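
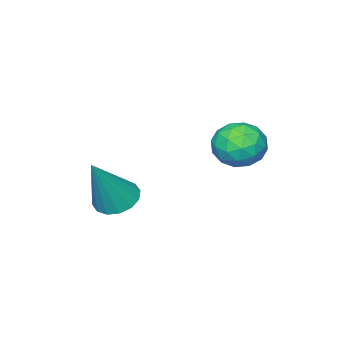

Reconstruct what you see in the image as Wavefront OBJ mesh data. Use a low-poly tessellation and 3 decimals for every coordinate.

v -3.648 2.559 0.054
v -3.063 2.109 -0.192
v -4.477 1.691 -0.328
v -3.892 1.241 -0.574
v -3.999 1.357 0.187
v -3.487 1.893 0.424
v -4.053 1.907 -0.944
v -3.541 2.443 -0.707
v -3.313 1.706 -0.809
v -3.28 1.366 -0.11
v -4.26 2.434 -0.41
v -4.227 2.094 0.289
v -3.283 2.41 -0.035
v -4.257 1.39 -0.485
v -4.32 1.458 -0.037
v -3.976 1.194 -0.182
v -3.532 2.283 0.327
v -3.188 2.019 0.182
v -3.739 1.577 0.405
v -4.352 1.781 -0.702
v -4.008 1.517 -0.847
v -3.564 2.606 -0.338
v -3.22 2.342 -0.483
v -3.801 2.223 -0.925
v -3.086 1.908 -0.543
v -3.573 1.399 -0.767
v -3.668 1.79 -0.985
v -3.367 2.105 -0.846
v -3.067 1.709 -0.132
v -3.554 1.199 -0.356
v -3.617 1.267 0.091
v -3.316 1.582 0.23
v -3.214 1.472 -0.494
v -3.986 2.601 -0.164
v -4.473 2.091 -0.388
v -4.224 2.218 -0.75
v -3.923 2.533 -0.611
v -3.967 2.401 0.247
v -4.454 1.892 0.023
v -4.173 1.695 0.326
v -3.872 2.01 0.465
v -4.326 2.328 -0.026
v -1.121 0.103 -1.838
v -0.586 0.323 -2.156
v -0.219 0.157 -0.282
v -0.757 0.605 -2.066
v -1.026 0.752 -1.915
v -1.321 0.725 -1.744
v -1.561 0.532 -1.598
v -1.684 0.224 -1.516
v -1.656 -0.116 -1.521
v -1.485 -0.398 -1.611
v -1.216 -0.545 -1.761
v -0.921 -0.518 -1.933
v -0.681 -0.325 -2.079
v -0.558 -0.017 -2.161
f 1 38 17
f 38 12 41
f 17 41 6
f 38 41 17
f 1 17 13
f 17 6 18
f 13 18 2
f 17 18 13
f 1 13 22
f 13 2 23
f 22 23 8
f 13 23 22
f 1 22 34
f 22 8 37
f 34 37 11
f 22 37 34
f 1 34 38
f 34 11 42
f 38 42 12
f 34 42 38
f 2 18 29
f 18 6 32
f 29 32 10
f 18 32 29
f 6 41 19
f 41 12 40
f 19 40 5
f 41 40 19
f 12 42 39
f 42 11 35
f 39 35 3
f 42 35 39
f 11 37 36
f 37 8 24
f 36 24 7
f 37 24 36
f 8 23 28
f 23 2 25
f 28 25 9
f 23 25 28
f 4 30 16
f 30 10 31
f 16 31 5
f 30 31 16
f 4 16 14
f 16 5 15
f 14 15 3
f 16 15 14
f 4 14 21
f 14 3 20
f 21 20 7
f 14 20 21
f 4 21 26
f 21 7 27
f 26 27 9
f 21 27 26
f 4 26 30
f 26 9 33
f 30 33 10
f 26 33 30
f 5 31 19
f 31 10 32
f 19 32 6
f 31 32 19
f 3 15 39
f 15 5 40
f 39 40 12
f 15 40 39
f 7 20 36
f 20 3 35
f 36 35 11
f 20 35 36
f 9 27 28
f 27 7 24
f 28 24 8
f 27 24 28
f 10 33 29
f 33 9 25
f 29 25 2
f 33 25 29
f 44 43 46
f 44 46 45
f 46 43 47
f 46 47 45
f 47 43 48
f 47 48 45
f 48 43 49
f 48 49 45
f 49 43 50
f 49 50 45
f 50 43 51
f 50 51 45
f 51 43 52
f 51 52 45
f 52 43 53
f 52 53 45
f 53 43 54
f 53 54 45
f 54 43 55
f 54 55 45
f 55 43 56
f 55 56 45
f 56 43 44
f 56 44 45



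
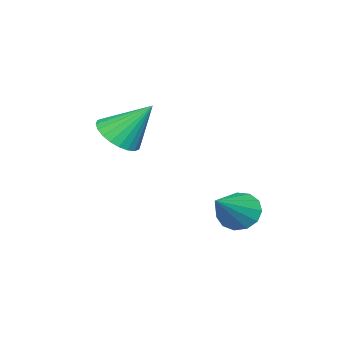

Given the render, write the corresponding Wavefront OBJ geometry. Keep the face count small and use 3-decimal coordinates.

v -2.859 -0.656 3.042
v -2.147 -0.23 2.858
v -3.141 0.376 4.338
v -2.371 -0.064 2.677
v -2.668 0.012 2.552
v -2.995 -0.014 2.502
v -3.301 -0.138 2.534
v -3.54 -0.34 2.643
v -3.675 -0.591 2.813
v -3.686 -0.851 3.018
v -3.571 -1.082 3.227
v -3.348 -1.248 3.408
v -3.05 -1.324 3.533
v -2.724 -1.298 3.583
v -2.418 -1.174 3.551
v -2.179 -0.972 3.442
v -2.043 -0.721 3.271
v -2.032 -0.461 3.066
v -3.778 2.97 0.195
v -3.435 3.416 -0.3
v -2.242 2.93 1.225
v -3.618 3.671 -0.017
v -3.852 3.703 0.333
v -4.062 3.503 0.64
v -4.183 3.133 0.805
v -4.175 2.711 0.777
v -4.041 2.372 0.564
v -3.823 2.222 0.233
v -3.592 2.31 -0.109
v -3.419 2.608 -0.355
v -3.361 3.02 -0.426
f 2 1 4
f 2 4 3
f 4 1 5
f 4 5 3
f 5 1 6
f 5 6 3
f 6 1 7
f 6 7 3
f 7 1 8
f 7 8 3
f 8 1 9
f 8 9 3
f 9 1 10
f 9 10 3
f 10 1 11
f 10 11 3
f 11 1 12
f 11 12 3
f 12 1 13
f 12 13 3
f 13 1 14
f 13 14 3
f 14 1 15
f 14 15 3
f 15 1 16
f 15 16 3
f 16 1 17
f 16 17 3
f 17 1 18
f 17 18 3
f 18 1 2
f 18 2 3
f 20 19 22
f 20 22 21
f 22 19 23
f 22 23 21
f 23 19 24
f 23 24 21
f 24 19 25
f 24 25 21
f 25 19 26
f 25 26 21
f 26 19 27
f 26 27 21
f 27 19 28
f 27 28 21
f 28 19 29
f 28 29 21
f 29 19 30
f 29 30 21
f 30 19 31
f 30 31 21
f 31 19 20
f 31 20 21



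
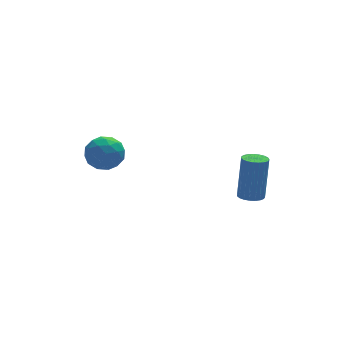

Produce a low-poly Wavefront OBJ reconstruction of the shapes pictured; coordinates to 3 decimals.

v -4.028 3.745 -2.791
v -3.568 4.097 -2.056
v -4.272 2.463 -2.024
v -3.812 2.815 -1.289
v -4.643 3.168 -1.534
v -4.493 3.96 -2.008
v -3.347 2.6 -2.072
v -3.197 3.392 -2.546
v -3.147 3.39 -1.612
v -3.948 3.741 -1.279
v -3.892 2.819 -2.801
v -4.693 3.17 -2.468
v -3.777 4.034 -2.491
v -4.063 2.526 -1.589
v -4.552 2.734 -1.733
v -4.281 2.941 -1.301
v -4.32 3.953 -2.463
v -4.05 4.16 -2.031
v -4.682 3.614 -1.723
v -3.79 2.4 -2.049
v -3.52 2.607 -1.617
v -3.559 3.619 -2.779
v -3.288 3.826 -2.347
v -3.158 2.946 -2.357
v -3.259 3.825 -1.798
v -3.402 3.071 -1.347
v -3.129 2.944 -1.807
v -3.041 3.41 -2.086
v -3.73 4.031 -1.602
v -3.873 3.278 -1.151
v -4.362 3.485 -1.295
v -4.273 3.951 -1.574
v -3.483 3.615 -1.341
v -3.967 3.282 -2.929
v -4.11 2.529 -2.478
v -3.567 2.609 -2.506
v -3.478 3.075 -2.785
v -4.438 3.489 -2.733
v -4.581 2.735 -2.282
v -4.799 3.15 -1.994
v -4.711 3.616 -2.273
v -4.357 2.945 -2.739
v 1.395 -0.29 -3.554
v 1.977 -0.258 -3.642
v 2.268 0.103 -1.573
v 1.685 0.07 -1.486
v 1.908 -0.025 -3.673
v 2.199 0.336 -1.604
v 1.75 0.163 -3.683
v 2.04 0.524 -1.615
v 1.53 0.272 -3.671
v 1.821 0.633 -1.603
v 1.287 0.283 -3.639
v 1.578 0.644 -1.571
v 1.063 0.196 -3.593
v 1.354 0.557 -1.524
v 0.896 0.024 -3.539
v 1.187 0.385 -1.47
v 0.815 -0.202 -3.488
v 1.106 0.159 -1.42
v 0.835 -0.443 -3.449
v 1.125 -0.082 -1.38
v 0.951 -0.658 -3.428
v 1.242 -0.297 -1.359
v 1.144 -0.809 -3.429
v 1.435 -0.449 -1.36
v 1.38 -0.871 -3.451
v 1.671 -0.51 -1.382
v 1.619 -0.832 -3.491
v 1.91 -0.472 -1.423
v 1.819 -0.7 -3.543
v 2.11 -0.339 -1.474
v 1.946 -0.497 -3.596
v 2.237 -0.136 -1.527
f 1 38 17
f 38 12 41
f 17 41 6
f 38 41 17
f 1 17 13
f 17 6 18
f 13 18 2
f 17 18 13
f 1 13 22
f 13 2 23
f 22 23 8
f 13 23 22
f 1 22 34
f 22 8 37
f 34 37 11
f 22 37 34
f 1 34 38
f 34 11 42
f 38 42 12
f 34 42 38
f 2 18 29
f 18 6 32
f 29 32 10
f 18 32 29
f 6 41 19
f 41 12 40
f 19 40 5
f 41 40 19
f 12 42 39
f 42 11 35
f 39 35 3
f 42 35 39
f 11 37 36
f 37 8 24
f 36 24 7
f 37 24 36
f 8 23 28
f 23 2 25
f 28 25 9
f 23 25 28
f 4 30 16
f 30 10 31
f 16 31 5
f 30 31 16
f 4 16 14
f 16 5 15
f 14 15 3
f 16 15 14
f 4 14 21
f 14 3 20
f 21 20 7
f 14 20 21
f 4 21 26
f 21 7 27
f 26 27 9
f 21 27 26
f 4 26 30
f 26 9 33
f 30 33 10
f 26 33 30
f 5 31 19
f 31 10 32
f 19 32 6
f 31 32 19
f 3 15 39
f 15 5 40
f 39 40 12
f 15 40 39
f 7 20 36
f 20 3 35
f 36 35 11
f 20 35 36
f 9 27 28
f 27 7 24
f 28 24 8
f 27 24 28
f 10 33 29
f 33 9 25
f 29 25 2
f 33 25 29
f 44 43 47
f 44 47 45
f 45 47 48
f 45 48 46
f 47 43 49
f 47 49 48
f 48 49 50
f 48 50 46
f 49 43 51
f 49 51 50
f 50 51 52
f 50 52 46
f 51 43 53
f 51 53 52
f 52 53 54
f 52 54 46
f 53 43 55
f 53 55 54
f 54 55 56
f 54 56 46
f 55 43 57
f 55 57 56
f 56 57 58
f 56 58 46
f 57 43 59
f 57 59 58
f 58 59 60
f 58 60 46
f 59 43 61
f 59 61 60
f 60 61 62
f 60 62 46
f 61 43 63
f 61 63 62
f 62 63 64
f 62 64 46
f 63 43 65
f 63 65 64
f 64 65 66
f 64 66 46
f 65 43 67
f 65 67 66
f 66 67 68
f 66 68 46
f 67 43 69
f 67 69 68
f 68 69 70
f 68 70 46
f 69 43 71
f 69 71 70
f 70 71 72
f 70 72 46
f 71 43 73
f 71 73 72
f 72 73 74
f 72 74 46
f 73 43 44
f 73 44 74
f 74 44 45
f 74 45 46



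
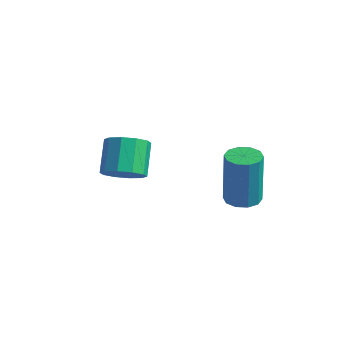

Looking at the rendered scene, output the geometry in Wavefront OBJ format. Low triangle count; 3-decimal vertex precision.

v 3.657 -0.691 -4.933
v 4.119 -0.233 -4.939
v 4.224 -0.312 -2.813
v 3.763 -0.769 -2.807
v 3.763 -0.049 -4.914
v 3.868 -0.128 -2.788
v 3.366 -0.111 -4.897
v 3.471 -0.19 -2.771
v 3.081 -0.394 -4.893
v 3.186 -0.472 -2.768
v 3.016 -0.79 -4.905
v 3.121 -0.869 -2.779
v 3.196 -1.148 -4.927
v 3.301 -1.227 -2.801
v 3.552 -1.332 -4.952
v 3.657 -1.411 -2.826
v 3.949 -1.27 -4.969
v 4.054 -1.349 -2.843
v 4.234 -0.988 -4.972
v 4.339 -1.066 -2.847
v 4.299 -0.591 -4.961
v 4.404 -0.67 -2.835
v 0.179 -2.912 -4.524
v 0.81 -3.051 -4.053
v 0.172 -2.327 -2.984
v -0.459 -2.188 -3.456
v 0.89 -2.627 -4.293
v 0.252 -1.902 -3.225
v 0.698 -2.311 -4.622
v 0.06 -1.587 -3.553
v 0.308 -2.225 -4.913
v -0.33 -1.501 -3.845
v -0.132 -2.402 -5.056
v -0.77 -1.677 -3.987
v -0.452 -2.773 -4.996
v -1.09 -2.049 -3.927
v -0.532 -3.198 -4.755
v -1.17 -2.473 -3.687
v -0.34 -3.513 -4.427
v -0.978 -2.789 -3.358
v 0.05 -3.599 -4.135
v -0.588 -2.875 -3.067
v 0.49 -3.423 -3.993
v -0.148 -2.698 -2.924
f 2 1 5
f 2 5 3
f 3 5 6
f 3 6 4
f 5 1 7
f 5 7 6
f 6 7 8
f 6 8 4
f 7 1 9
f 7 9 8
f 8 9 10
f 8 10 4
f 9 1 11
f 9 11 10
f 10 11 12
f 10 12 4
f 11 1 13
f 11 13 12
f 12 13 14
f 12 14 4
f 13 1 15
f 13 15 14
f 14 15 16
f 14 16 4
f 15 1 17
f 15 17 16
f 16 17 18
f 16 18 4
f 17 1 19
f 17 19 18
f 18 19 20
f 18 20 4
f 19 1 21
f 19 21 20
f 20 21 22
f 20 22 4
f 21 1 2
f 21 2 22
f 22 2 3
f 22 3 4
f 24 23 27
f 24 27 25
f 25 27 28
f 25 28 26
f 27 23 29
f 27 29 28
f 28 29 30
f 28 30 26
f 29 23 31
f 29 31 30
f 30 31 32
f 30 32 26
f 31 23 33
f 31 33 32
f 32 33 34
f 32 34 26
f 33 23 35
f 33 35 34
f 34 35 36
f 34 36 26
f 35 23 37
f 35 37 36
f 36 37 38
f 36 38 26
f 37 23 39
f 37 39 38
f 38 39 40
f 38 40 26
f 39 23 41
f 39 41 40
f 40 41 42
f 40 42 26
f 41 23 43
f 41 43 42
f 42 43 44
f 42 44 26
f 43 23 24
f 43 24 44
f 44 24 25
f 44 25 26



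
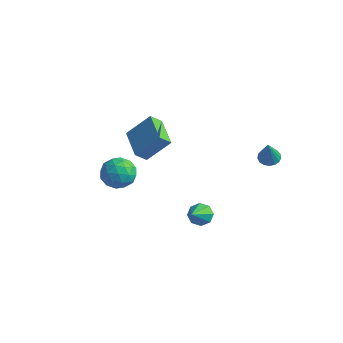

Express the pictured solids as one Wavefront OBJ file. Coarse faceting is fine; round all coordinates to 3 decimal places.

v -3.254 -3.336 2.922
v -2.651 -2.506 2.61
v -1.849 -4.354 2.93
v -1.246 -3.524 2.618
v -1.671 -3.538 3.603
v -2.539 -2.909 3.598
v -1.961 -3.951 1.942
v -2.829 -3.322 1.937
v -1.851 -2.886 2.005
v -1.672 -2.631 3.031
v -2.828 -4.229 2.509
v -2.649 -3.974 3.535
v -3.076 -2.831 2.765
v -1.424 -4.029 2.775
v -1.674 -4.037 3.354
v -1.319 -3.549 3.17
v -3.01 -3.068 3.346
v -2.656 -2.58 3.162
v -2.08 -3.187 3.746
v -1.844 -4.28 2.378
v -1.49 -3.792 2.194
v -3.181 -3.311 2.37
v -2.826 -2.823 2.186
v -2.42 -3.673 1.794
v -2.251 -2.567 2.226
v -1.425 -3.166 2.231
v -1.846 -3.417 1.834
v -2.356 -3.047 1.831
v -2.146 -2.417 2.829
v -1.32 -3.016 2.834
v -1.57 -3.024 3.413
v -2.08 -2.654 3.41
v -1.676 -2.641 2.473
v -3.18 -3.844 2.706
v -2.354 -4.443 2.711
v -2.42 -4.206 2.13
v -2.93 -3.836 2.127
v -3.075 -3.694 3.309
v -2.249 -4.293 3.314
v -2.144 -3.813 3.709
v -2.654 -3.443 3.706
v -2.824 -4.219 3.067
v 1.704 -1.236 0.037
v 2.383 -1.209 -0.255
v 2.296 -2.684 1.283
v 2.322 -0.857 0.184
v 1.899 -0.726 0.537
v 1.361 -0.894 0.597
v 1.025 -1.262 0.33
v 1.085 -1.615 -0.11
v 1.509 -1.745 -0.463
v 2.046 -1.577 -0.523
v 2.1 4.194 1.807
v 2.481 3.729 1.534
v 2.48 3.546 3.433
v 2.679 3.97 1.583
v 2.745 4.262 1.684
v 2.663 4.538 1.813
v 2.452 4.736 1.941
v 2.16 4.809 2.038
v 1.855 4.741 2.083
v 1.606 4.548 2.064
v 1.47 4.273 1.987
v 1.478 3.981 1.868
v 1.629 3.737 1.736
v 1.888 3.597 1.62
v 2.195 3.595 1.547
v -4.992 1.162 1.598
v -5.282 0.513 2.259
v -4.037 2.146 2.984
v -4.326 1.497 3.645
v -3.314 0.043 1.235
v -3.603 -0.606 1.896
v -2.358 1.027 2.621
v -2.648 0.378 3.282
f 1 38 17
f 38 12 41
f 17 41 6
f 38 41 17
f 1 17 13
f 17 6 18
f 13 18 2
f 17 18 13
f 1 13 22
f 13 2 23
f 22 23 8
f 13 23 22
f 1 22 34
f 22 8 37
f 34 37 11
f 22 37 34
f 1 34 38
f 34 11 42
f 38 42 12
f 34 42 38
f 2 18 29
f 18 6 32
f 29 32 10
f 18 32 29
f 6 41 19
f 41 12 40
f 19 40 5
f 41 40 19
f 12 42 39
f 42 11 35
f 39 35 3
f 42 35 39
f 11 37 36
f 37 8 24
f 36 24 7
f 37 24 36
f 8 23 28
f 23 2 25
f 28 25 9
f 23 25 28
f 4 30 16
f 30 10 31
f 16 31 5
f 30 31 16
f 4 16 14
f 16 5 15
f 14 15 3
f 16 15 14
f 4 14 21
f 14 3 20
f 21 20 7
f 14 20 21
f 4 21 26
f 21 7 27
f 26 27 9
f 21 27 26
f 4 26 30
f 26 9 33
f 30 33 10
f 26 33 30
f 5 31 19
f 31 10 32
f 19 32 6
f 31 32 19
f 3 15 39
f 15 5 40
f 39 40 12
f 15 40 39
f 7 20 36
f 20 3 35
f 36 35 11
f 20 35 36
f 9 27 28
f 27 7 24
f 28 24 8
f 27 24 28
f 10 33 29
f 33 9 25
f 29 25 2
f 33 25 29
f 44 43 46
f 44 46 45
f 46 43 47
f 46 47 45
f 47 43 48
f 47 48 45
f 48 43 49
f 48 49 45
f 49 43 50
f 49 50 45
f 50 43 51
f 50 51 45
f 51 43 52
f 51 52 45
f 52 43 44
f 52 44 45
f 54 53 56
f 54 56 55
f 56 53 57
f 56 57 55
f 57 53 58
f 57 58 55
f 58 53 59
f 58 59 55
f 59 53 60
f 59 60 55
f 60 53 61
f 60 61 55
f 61 53 62
f 61 62 55
f 62 53 63
f 62 63 55
f 63 53 64
f 63 64 55
f 64 53 65
f 64 65 55
f 65 53 66
f 65 66 55
f 66 53 67
f 66 67 55
f 67 53 54
f 67 54 55
f 69 71 68
f 72 69 68
f 68 71 70
f 70 72 68
f 69 75 71
f 73 69 72
f 73 75 69
f 71 75 70
f 74 72 70
f 70 75 74
f 74 73 72
f 75 73 74



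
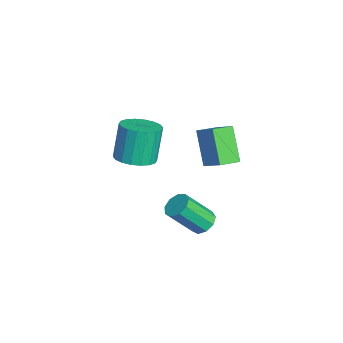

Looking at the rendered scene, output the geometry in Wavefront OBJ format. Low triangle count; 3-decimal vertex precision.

v 1.536 2.453 1.985
v 2.449 3.04 2.718
v 1.104 3.367 1.791
v 2.017 3.955 2.524
v 2.623 2.645 0.476
v 3.536 3.233 1.209
v 2.191 3.56 0.282
v 3.104 4.147 1.015
v 3.888 2.508 -2.247
v 4.556 2.554 -2.277
v 4.699 1.377 -0.883
v 4.032 1.332 -0.853
v 4.39 2.872 -1.992
v 4.533 1.695 -0.598
v 3.989 3.019 -1.826
v 4.132 1.843 -0.432
v 3.541 2.928 -1.858
v 3.684 1.752 -0.463
v 3.256 2.64 -2.071
v 3.399 1.464 -0.676
v 3.266 2.29 -2.367
v 3.409 1.114 -0.972
v 3.568 2.043 -2.607
v 3.711 0.866 -1.212
v 4.019 2.012 -2.679
v 4.163 0.836 -1.284
v 4.41 2.214 -2.549
v 4.553 1.038 -1.154
v 4.151 -0.402 2.431
v 4.994 -0.638 2.713
v 4.513 -0.334 4.41
v 3.669 -0.098 4.129
v 5.028 -0.235 2.651
v 4.547 0.069 4.348
v 4.889 0.135 2.545
v 4.408 0.439 4.242
v 4.603 0.399 2.417
v 4.122 0.703 4.114
v 4.228 0.504 2.291
v 3.746 0.808 3.988
v 3.837 0.43 2.194
v 3.356 0.733 3.891
v 3.509 0.191 2.143
v 3.027 0.494 3.84
v 3.307 -0.166 2.15
v 2.826 0.138 3.847
v 3.273 -0.569 2.212
v 2.792 -0.265 3.909
v 3.412 -0.939 2.318
v 2.931 -0.635 4.015
v 3.698 -1.203 2.446
v 3.217 -0.899 4.143
v 4.074 -1.308 2.572
v 3.592 -1.004 4.269
v 4.464 -1.233 2.669
v 3.983 -0.93 4.366
v 4.793 -0.994 2.72
v 4.311 -0.691 4.417
f 2 4 1
f 5 2 1
f 1 4 3
f 3 5 1
f 2 8 4
f 6 2 5
f 6 8 2
f 4 8 3
f 7 5 3
f 3 8 7
f 7 6 5
f 8 6 7
f 10 9 13
f 10 13 11
f 11 13 14
f 11 14 12
f 13 9 15
f 13 15 14
f 14 15 16
f 14 16 12
f 15 9 17
f 15 17 16
f 16 17 18
f 16 18 12
f 17 9 19
f 17 19 18
f 18 19 20
f 18 20 12
f 19 9 21
f 19 21 20
f 20 21 22
f 20 22 12
f 21 9 23
f 21 23 22
f 22 23 24
f 22 24 12
f 23 9 25
f 23 25 24
f 24 25 26
f 24 26 12
f 25 9 27
f 25 27 26
f 26 27 28
f 26 28 12
f 27 9 10
f 27 10 28
f 28 10 11
f 28 11 12
f 30 29 33
f 30 33 31
f 31 33 34
f 31 34 32
f 33 29 35
f 33 35 34
f 34 35 36
f 34 36 32
f 35 29 37
f 35 37 36
f 36 37 38
f 36 38 32
f 37 29 39
f 37 39 38
f 38 39 40
f 38 40 32
f 39 29 41
f 39 41 40
f 40 41 42
f 40 42 32
f 41 29 43
f 41 43 42
f 42 43 44
f 42 44 32
f 43 29 45
f 43 45 44
f 44 45 46
f 44 46 32
f 45 29 47
f 45 47 46
f 46 47 48
f 46 48 32
f 47 29 49
f 47 49 48
f 48 49 50
f 48 50 32
f 49 29 51
f 49 51 50
f 50 51 52
f 50 52 32
f 51 29 53
f 51 53 52
f 52 53 54
f 52 54 32
f 53 29 55
f 53 55 54
f 54 55 56
f 54 56 32
f 55 29 57
f 55 57 56
f 56 57 58
f 56 58 32
f 57 29 30
f 57 30 58
f 58 30 31
f 58 31 32



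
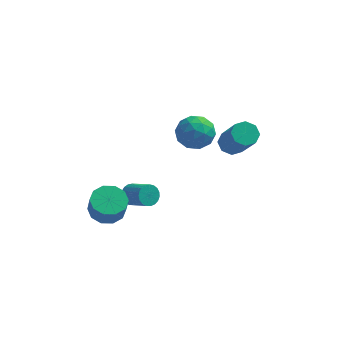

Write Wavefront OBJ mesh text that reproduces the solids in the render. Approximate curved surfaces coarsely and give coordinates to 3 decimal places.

v -2.053 -1.017 -1.744
v -1.699 -0.925 -2.141
v -0.833 -1.552 -1.513
v -1.187 -1.643 -1.116
v -1.667 -0.747 -2.008
v -0.8 -1.374 -1.38
v -1.702 -0.616 -1.829
v -0.835 -1.242 -1.202
v -1.797 -0.554 -1.636
v -0.93 -1.18 -1.008
v -1.937 -0.572 -1.461
v -1.07 -1.198 -0.833
v -2.097 -0.667 -1.335
v -1.23 -1.293 -0.707
v -2.249 -0.822 -1.28
v -1.382 -1.449 -0.652
v -2.368 -1.011 -1.305
v -1.501 -1.638 -0.677
v -2.432 -1.201 -1.406
v -1.565 -1.828 -0.778
v -2.43 -1.36 -1.565
v -1.564 -1.986 -0.937
v -2.364 -1.458 -1.755
v -1.497 -2.085 -1.128
v -2.244 -1.481 -1.944
v -1.377 -2.107 -1.316
v -2.091 -1.423 -2.098
v -1.224 -2.049 -1.47
v -1.931 -1.295 -2.19
v -1.064 -1.921 -1.562
v -1.793 -1.119 -2.206
v -0.926 -1.745 -1.578
v 1.532 3.398 -1.459
v 2.017 3.171 -1.827
v 2.753 2.055 -0.169
v 2.268 2.282 0.199
v 2.137 3.594 -1.595
v 2.872 2.479 0.063
v 1.902 3.903 -1.284
v 2.638 2.787 0.375
v 1.45 3.916 -1.075
v 2.186 2.8 0.584
v 1.047 3.625 -1.091
v 1.783 2.509 0.567
v 0.928 3.201 -1.323
v 1.663 2.086 0.335
v 1.162 2.893 -1.635
v 1.898 1.777 0.024
v 1.614 2.88 -1.844
v 2.35 1.764 -0.185
v -0.753 3.023 -0.421
v -0.036 3.227 -0.985
v 0.116 2.033 0.325
v 0.833 2.237 -0.239
v 0.526 2.872 0.375
v -0.011 3.484 -0.086
v 0.091 1.776 -0.574
v -0.446 2.388 -1.035
v 0.486 2.456 -1.08
v 0.755 3.134 -0.494
v -0.675 2.126 -0.166
v -0.406 2.804 0.42
v -0.471 3.212 -0.768
v 0.551 2.048 0.108
v 0.37 2.421 0.47
v 0.792 2.541 0.138
v -0.456 3.363 -0.24
v -0.034 3.483 -0.572
v 0.296 3.274 0.228
v 0.114 1.777 -0.088
v 0.536 1.897 -0.42
v -0.712 2.719 -0.798
v -0.29 2.839 -1.13
v -0.216 1.986 -0.888
v 0.258 2.879 -1.156
v 0.768 2.297 -0.718
v 0.332 2.026 -0.915
v 0.016 2.386 -1.185
v 0.416 3.277 -0.811
v 0.927 2.695 -0.373
v 0.746 3.068 -0.012
v 0.431 3.428 -0.283
v 0.723 2.824 -0.867
v -0.847 2.565 -0.287
v -0.336 1.983 0.151
v -0.351 1.832 -0.377
v -0.666 2.192 -0.648
v -0.688 2.963 0.058
v -0.178 2.381 0.496
v 0.064 2.874 0.525
v -0.252 3.234 0.255
v -0.643 2.436 0.207
v -2.907 -2.053 -1.946
v -2.368 -1.46 -1.825
v -2.175 -1.835 -0.853
v -2.713 -2.427 -0.974
v -2.816 -1.296 -1.673
v -2.622 -1.67 -0.7
v -3.298 -1.421 -1.625
v -3.105 -1.795 -0.652
v -3.631 -1.787 -1.7
v -3.438 -2.161 -0.727
v -3.687 -2.255 -1.869
v -3.494 -2.629 -0.896
v -3.445 -2.645 -2.067
v -3.252 -3.02 -1.095
v -2.998 -2.81 -2.22
v -2.804 -3.184 -1.247
v -2.515 -2.685 -2.268
v -2.322 -3.059 -1.295
v -2.182 -2.319 -2.193
v -1.989 -2.693 -1.22
v -2.126 -1.851 -2.024
v -1.933 -2.225 -1.051
f 2 1 5
f 2 5 3
f 3 5 6
f 3 6 4
f 5 1 7
f 5 7 6
f 6 7 8
f 6 8 4
f 7 1 9
f 7 9 8
f 8 9 10
f 8 10 4
f 9 1 11
f 9 11 10
f 10 11 12
f 10 12 4
f 11 1 13
f 11 13 12
f 12 13 14
f 12 14 4
f 13 1 15
f 13 15 14
f 14 15 16
f 14 16 4
f 15 1 17
f 15 17 16
f 16 17 18
f 16 18 4
f 17 1 19
f 17 19 18
f 18 19 20
f 18 20 4
f 19 1 21
f 19 21 20
f 20 21 22
f 20 22 4
f 21 1 23
f 21 23 22
f 22 23 24
f 22 24 4
f 23 1 25
f 23 25 24
f 24 25 26
f 24 26 4
f 25 1 27
f 25 27 26
f 26 27 28
f 26 28 4
f 27 1 29
f 27 29 28
f 28 29 30
f 28 30 4
f 29 1 31
f 29 31 30
f 30 31 32
f 30 32 4
f 31 1 2
f 31 2 32
f 32 2 3
f 32 3 4
f 34 33 37
f 34 37 35
f 35 37 38
f 35 38 36
f 37 33 39
f 37 39 38
f 38 39 40
f 38 40 36
f 39 33 41
f 39 41 40
f 40 41 42
f 40 42 36
f 41 33 43
f 41 43 42
f 42 43 44
f 42 44 36
f 43 33 45
f 43 45 44
f 44 45 46
f 44 46 36
f 45 33 47
f 45 47 46
f 46 47 48
f 46 48 36
f 47 33 49
f 47 49 48
f 48 49 50
f 48 50 36
f 49 33 34
f 49 34 50
f 50 34 35
f 50 35 36
f 51 88 67
f 88 62 91
f 67 91 56
f 88 91 67
f 51 67 63
f 67 56 68
f 63 68 52
f 67 68 63
f 51 63 72
f 63 52 73
f 72 73 58
f 63 73 72
f 51 72 84
f 72 58 87
f 84 87 61
f 72 87 84
f 51 84 88
f 84 61 92
f 88 92 62
f 84 92 88
f 52 68 79
f 68 56 82
f 79 82 60
f 68 82 79
f 56 91 69
f 91 62 90
f 69 90 55
f 91 90 69
f 62 92 89
f 92 61 85
f 89 85 53
f 92 85 89
f 61 87 86
f 87 58 74
f 86 74 57
f 87 74 86
f 58 73 78
f 73 52 75
f 78 75 59
f 73 75 78
f 54 80 66
f 80 60 81
f 66 81 55
f 80 81 66
f 54 66 64
f 66 55 65
f 64 65 53
f 66 65 64
f 54 64 71
f 64 53 70
f 71 70 57
f 64 70 71
f 54 71 76
f 71 57 77
f 76 77 59
f 71 77 76
f 54 76 80
f 76 59 83
f 80 83 60
f 76 83 80
f 55 81 69
f 81 60 82
f 69 82 56
f 81 82 69
f 53 65 89
f 65 55 90
f 89 90 62
f 65 90 89
f 57 70 86
f 70 53 85
f 86 85 61
f 70 85 86
f 59 77 78
f 77 57 74
f 78 74 58
f 77 74 78
f 60 83 79
f 83 59 75
f 79 75 52
f 83 75 79
f 94 93 97
f 94 97 95
f 95 97 98
f 95 98 96
f 97 93 99
f 97 99 98
f 98 99 100
f 98 100 96
f 99 93 101
f 99 101 100
f 100 101 102
f 100 102 96
f 101 93 103
f 101 103 102
f 102 103 104
f 102 104 96
f 103 93 105
f 103 105 104
f 104 105 106
f 104 106 96
f 105 93 107
f 105 107 106
f 106 107 108
f 106 108 96
f 107 93 109
f 107 109 108
f 108 109 110
f 108 110 96
f 109 93 111
f 109 111 110
f 110 111 112
f 110 112 96
f 111 93 113
f 111 113 112
f 112 113 114
f 112 114 96
f 113 93 94
f 113 94 114
f 114 94 95
f 114 95 96



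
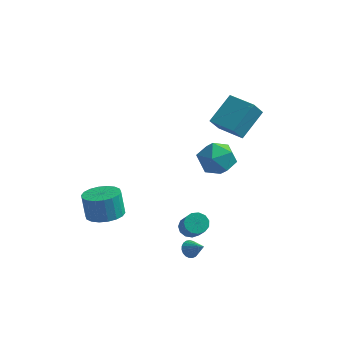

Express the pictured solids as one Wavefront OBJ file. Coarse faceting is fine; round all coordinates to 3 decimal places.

v -2.48 -2.58 -2.17
v -1.594 -3.114 -1.894
v -1.915 -2.894 -0.435
v -2.8 -2.36 -0.71
v -1.441 -2.665 -1.928
v -1.761 -2.445 -0.469
v -1.493 -2.199 -2.01
v -1.813 -1.979 -0.551
v -1.74 -1.808 -2.123
v -2.061 -1.588 -0.664
v -2.134 -1.57 -2.246
v -2.455 -1.35 -0.787
v -2.597 -1.532 -2.353
v -2.917 -1.312 -0.894
v -3.036 -1.702 -2.424
v -3.357 -1.482 -0.965
v -3.365 -2.046 -2.445
v -3.686 -1.826 -0.986
v -3.519 -2.495 -2.411
v -3.839 -2.275 -0.952
v -3.467 -2.961 -2.329
v -3.787 -2.741 -0.87
v -3.219 -3.352 -2.216
v -3.54 -3.132 -0.757
v -2.825 -3.59 -2.093
v -3.146 -3.37 -0.634
v -2.363 -3.628 -1.986
v -2.683 -3.408 -0.527
v -1.923 -3.458 -1.915
v -2.244 -3.238 -0.456
v 1.81 2.923 2.218
v 1.523 2.281 3.165
v 2.378 4.47 3.438
v 2.091 3.828 4.385
v 3.409 2.292 2.275
v 3.122 1.65 3.222
v 3.977 3.839 3.495
v 3.69 3.197 4.442
v 1.585 -0.524 -3.522
v 2.114 -0.682 -3.935
v 2.825 -1.654 -2.652
v 2.295 -1.496 -2.238
v 2.216 -0.358 -3.745
v 2.927 -1.33 -2.462
v 2.117 -0.086 -3.485
v 2.828 -1.059 -2.202
v 1.849 0.046 -3.236
v 2.56 -0.927 -1.953
v 1.497 -0.002 -3.078
v 2.208 -0.975 -1.795
v 1.173 -0.216 -3.061
v 1.884 -1.189 -1.778
v 0.98 -0.528 -3.19
v 1.691 -1.501 -1.907
v 0.978 -0.838 -3.424
v 1.689 -1.811 -2.141
v 1.169 -1.048 -3.689
v 1.88 -2.021 -2.406
v 1.492 -1.092 -3.901
v 2.203 -2.065 -2.618
v 1.844 -0.955 -3.993
v 2.555 -1.928 -2.71
v 2.779 -1.442 4.034
v 3.867 -1.177 4.277
v 3.333 -3.063 3.323
v 4.421 -2.798 3.566
v 3.681 -3.017 4.414
v 3.339 -2.015 4.853
v 3.861 -2.225 2.747
v 3.519 -1.223 3.186
v 4.536 -1.661 3.482
v 4.425 -2.15 4.512
v 2.775 -2.09 3.088
v 2.664 -2.579 4.118
v 2.31 -2.449 -3.643
v 2.66 -2.093 -3.919
v 3.19 -2.751 -2.917
v 2.569 -1.953 -3.75
v 2.433 -1.898 -3.564
v 2.276 -1.939 -3.391
v 2.125 -2.068 -3.262
v 2.006 -2.263 -3.198
v 1.94 -2.49 -3.212
v 1.937 -2.71 -3.3
v 1.999 -2.885 -3.448
v 2.115 -2.985 -3.629
v 2.265 -2.991 -3.813
v 2.422 -2.905 -3.967
v 2.56 -2.739 -4.066
v 2.655 -2.523 -4.091
v 2.69 -2.295 -4.039
f 2 1 5
f 2 5 3
f 3 5 6
f 3 6 4
f 5 1 7
f 5 7 6
f 6 7 8
f 6 8 4
f 7 1 9
f 7 9 8
f 8 9 10
f 8 10 4
f 9 1 11
f 9 11 10
f 10 11 12
f 10 12 4
f 11 1 13
f 11 13 12
f 12 13 14
f 12 14 4
f 13 1 15
f 13 15 14
f 14 15 16
f 14 16 4
f 15 1 17
f 15 17 16
f 16 17 18
f 16 18 4
f 17 1 19
f 17 19 18
f 18 19 20
f 18 20 4
f 19 1 21
f 19 21 20
f 20 21 22
f 20 22 4
f 21 1 23
f 21 23 22
f 22 23 24
f 22 24 4
f 23 1 25
f 23 25 24
f 24 25 26
f 24 26 4
f 25 1 27
f 25 27 26
f 26 27 28
f 26 28 4
f 27 1 29
f 27 29 28
f 28 29 30
f 28 30 4
f 29 1 2
f 29 2 30
f 30 2 3
f 30 3 4
f 32 34 31
f 35 32 31
f 31 34 33
f 33 35 31
f 32 38 34
f 36 32 35
f 36 38 32
f 34 38 33
f 37 35 33
f 33 38 37
f 37 36 35
f 38 36 37
f 40 39 43
f 40 43 41
f 41 43 44
f 41 44 42
f 43 39 45
f 43 45 44
f 44 45 46
f 44 46 42
f 45 39 47
f 45 47 46
f 46 47 48
f 46 48 42
f 47 39 49
f 47 49 48
f 48 49 50
f 48 50 42
f 49 39 51
f 49 51 50
f 50 51 52
f 50 52 42
f 51 39 53
f 51 53 52
f 52 53 54
f 52 54 42
f 53 39 55
f 53 55 54
f 54 55 56
f 54 56 42
f 55 39 57
f 55 57 56
f 56 57 58
f 56 58 42
f 57 39 59
f 57 59 58
f 58 59 60
f 58 60 42
f 59 39 61
f 59 61 60
f 60 61 62
f 60 62 42
f 61 39 40
f 61 40 62
f 62 40 41
f 62 41 42
f 63 74 68
f 63 68 64
f 63 64 70
f 63 70 73
f 63 73 74
f 64 68 72
f 68 74 67
f 74 73 65
f 73 70 69
f 70 64 71
f 66 72 67
f 66 67 65
f 66 65 69
f 66 69 71
f 66 71 72
f 67 72 68
f 65 67 74
f 69 65 73
f 71 69 70
f 72 71 64
f 76 75 78
f 76 78 77
f 78 75 79
f 78 79 77
f 79 75 80
f 79 80 77
f 80 75 81
f 80 81 77
f 81 75 82
f 81 82 77
f 82 75 83
f 82 83 77
f 83 75 84
f 83 84 77
f 84 75 85
f 84 85 77
f 85 75 86
f 85 86 77
f 86 75 87
f 86 87 77
f 87 75 88
f 87 88 77
f 88 75 89
f 88 89 77
f 89 75 90
f 89 90 77
f 90 75 91
f 90 91 77
f 91 75 76
f 91 76 77



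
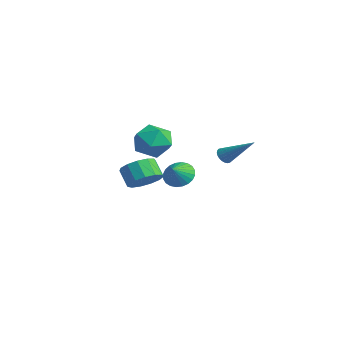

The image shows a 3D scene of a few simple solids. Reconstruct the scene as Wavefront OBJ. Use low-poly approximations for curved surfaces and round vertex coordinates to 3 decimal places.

v -1.054 -1.421 -2.252
v -0.546 -2.247 -1.903
v -1.337 -2.344 -0.98
v -1.846 -1.519 -1.328
v -0.304 -1.786 -1.647
v -1.095 -1.883 -0.724
v -0.3 -1.209 -1.583
v -1.091 -1.306 -0.66
v -0.536 -0.7 -1.731
v -1.327 -0.797 -0.808
v -0.936 -0.419 -2.045
v -1.727 -0.517 -1.121
v -1.374 -0.457 -2.424
v -2.165 -0.555 -1.5
v -1.71 -0.801 -2.748
v -2.501 -0.899 -1.825
v -1.839 -1.342 -2.915
v -2.63 -1.439 -1.991
v -1.718 -1.908 -2.871
v -2.509 -2.005 -1.948
v -1.387 -2.32 -2.631
v -2.178 -2.417 -1.707
v -0.95 -2.446 -2.27
v -1.741 -2.543 -1.346
v -4.192 2.073 -3.362
v -3.497 2.714 -3.271
v -3.668 1.407 -2.678
v -3.726 2.816 -2.997
v -4.025 2.804 -2.779
v -4.35 2.681 -2.65
v -4.651 2.466 -2.629
v -4.882 2.191 -2.719
v -5.008 1.898 -2.908
v -5.01 1.631 -3.166
v -4.888 1.432 -3.453
v -4.659 1.331 -3.727
v -4.36 1.342 -3.945
v -4.035 1.465 -4.075
v -3.734 1.68 -4.096
v -3.503 1.956 -4.005
v -3.377 2.249 -3.817
v -3.375 2.515 -3.559
v 2.328 1.473 0.203
v 2.631 1.028 0.17
v 3.832 2.407 1.457
v 2.701 1.137 0.005
v 2.715 1.298 -0.131
v 2.669 1.486 -0.216
v 2.571 1.671 -0.237
v 2.437 1.827 -0.191
v 2.286 1.928 -0.085
v 2.141 1.961 0.064
v 2.024 1.919 0.235
v 1.954 1.809 0.401
v 1.941 1.649 0.536
v 1.986 1.461 0.621
v 2.084 1.276 0.642
v 2.219 1.12 0.596
v 2.37 1.018 0.49
v 2.515 0.986 0.341
v -2.824 -1.252 0.359
v -2.48 -0.69 -0.692
v -1.18 -0.55 1.272
v -0.836 0.012 0.221
v -1.826 0.42 0.847
v -2.842 -0.014 0.283
v -0.818 -1.226 0.297
v -1.834 -1.66 -0.267
v -1.24 -0.674 -0.731
v -1.863 0.344 -0.39
v -1.797 -1.584 0.97
v -2.42 -0.566 1.311
f 2 1 5
f 2 5 3
f 3 5 6
f 3 6 4
f 5 1 7
f 5 7 6
f 6 7 8
f 6 8 4
f 7 1 9
f 7 9 8
f 8 9 10
f 8 10 4
f 9 1 11
f 9 11 10
f 10 11 12
f 10 12 4
f 11 1 13
f 11 13 12
f 12 13 14
f 12 14 4
f 13 1 15
f 13 15 14
f 14 15 16
f 14 16 4
f 15 1 17
f 15 17 16
f 16 17 18
f 16 18 4
f 17 1 19
f 17 19 18
f 18 19 20
f 18 20 4
f 19 1 21
f 19 21 20
f 20 21 22
f 20 22 4
f 21 1 23
f 21 23 22
f 22 23 24
f 22 24 4
f 23 1 2
f 23 2 24
f 24 2 3
f 24 3 4
f 26 25 28
f 26 28 27
f 28 25 29
f 28 29 27
f 29 25 30
f 29 30 27
f 30 25 31
f 30 31 27
f 31 25 32
f 31 32 27
f 32 25 33
f 32 33 27
f 33 25 34
f 33 34 27
f 34 25 35
f 34 35 27
f 35 25 36
f 35 36 27
f 36 25 37
f 36 37 27
f 37 25 38
f 37 38 27
f 38 25 39
f 38 39 27
f 39 25 40
f 39 40 27
f 40 25 41
f 40 41 27
f 41 25 42
f 41 42 27
f 42 25 26
f 42 26 27
f 44 43 46
f 44 46 45
f 46 43 47
f 46 47 45
f 47 43 48
f 47 48 45
f 48 43 49
f 48 49 45
f 49 43 50
f 49 50 45
f 50 43 51
f 50 51 45
f 51 43 52
f 51 52 45
f 52 43 53
f 52 53 45
f 53 43 54
f 53 54 45
f 54 43 55
f 54 55 45
f 55 43 56
f 55 56 45
f 56 43 57
f 56 57 45
f 57 43 58
f 57 58 45
f 58 43 59
f 58 59 45
f 59 43 60
f 59 60 45
f 60 43 44
f 60 44 45
f 61 72 66
f 61 66 62
f 61 62 68
f 61 68 71
f 61 71 72
f 62 66 70
f 66 72 65
f 72 71 63
f 71 68 67
f 68 62 69
f 64 70 65
f 64 65 63
f 64 63 67
f 64 67 69
f 64 69 70
f 65 70 66
f 63 65 72
f 67 63 71
f 69 67 68
f 70 69 62



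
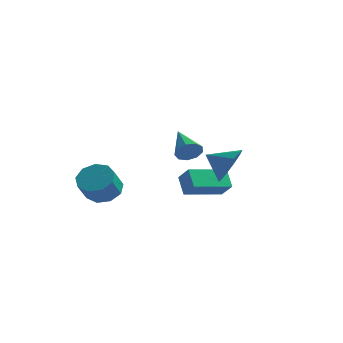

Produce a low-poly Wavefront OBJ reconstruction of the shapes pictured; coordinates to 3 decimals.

v 3.51 -2.141 1.937
v 3.843 -1.57 2.778
v 2.35 -2.299 2.503
v 3.572 -1.152 2.342
v 3.278 -1.113 1.751
v 3.073 -1.465 1.231
v 3.034 -2.076 0.981
v 3.177 -2.712 1.095
v 3.447 -3.129 1.531
v 3.741 -3.169 2.122
v 3.947 -2.816 2.642
v 3.986 -2.205 2.893
v -0.124 0.237 -0.124
v 0.562 -0.149 0.615
v 1.155 1.84 -0.473
v 1.841 1.455 0.267
v 0.419 -0.375 -0.947
v 1.105 -0.76 -0.207
v 1.698 1.229 -1.295
v 2.384 0.843 -0.556
v -2.93 -2.063 -0.529
v -2.088 -1.698 -0.214
v -2.089 -2.592 0.824
v -2.93 -2.957 0.509
v -2.595 -1.373 0.066
v -2.596 -2.268 1.103
v -3.258 -1.371 0.067
v -3.259 -2.266 1.105
v -3.768 -1.693 -0.211
v -3.769 -2.587 0.827
v -3.885 -2.187 -0.637
v -3.886 -3.082 0.4
v -3.556 -2.624 -1.013
v -3.556 -3.518 0.025
v -2.933 -2.797 -1.162
v -2.934 -3.692 -0.124
v -2.309 -2.627 -1.015
v -2.309 -3.522 0.023
v -1.975 -2.193 -0.64
v -1.976 -3.088 0.397
v -0.174 1.614 1.092
v 0.398 1.903 1.442
v -1.306 2.846 1.928
v 0.329 2.136 1.005
v 0.025 2.125 0.61
v -0.372 1.874 0.44
v -0.677 1.502 0.575
v -0.746 1.183 0.953
v -0.547 1.065 1.395
v -0.174 1.204 1.696
v 0.2 1.536 1.715
f 2 1 4
f 2 4 3
f 4 1 5
f 4 5 3
f 5 1 6
f 5 6 3
f 6 1 7
f 6 7 3
f 7 1 8
f 7 8 3
f 8 1 9
f 8 9 3
f 9 1 10
f 9 10 3
f 10 1 11
f 10 11 3
f 11 1 12
f 11 12 3
f 12 1 2
f 12 2 3
f 14 16 13
f 17 14 13
f 13 16 15
f 15 17 13
f 14 20 16
f 18 14 17
f 18 20 14
f 16 20 15
f 19 17 15
f 15 20 19
f 19 18 17
f 20 18 19
f 22 21 25
f 22 25 23
f 23 25 26
f 23 26 24
f 25 21 27
f 25 27 26
f 26 27 28
f 26 28 24
f 27 21 29
f 27 29 28
f 28 29 30
f 28 30 24
f 29 21 31
f 29 31 30
f 30 31 32
f 30 32 24
f 31 21 33
f 31 33 32
f 32 33 34
f 32 34 24
f 33 21 35
f 33 35 34
f 34 35 36
f 34 36 24
f 35 21 37
f 35 37 36
f 36 37 38
f 36 38 24
f 37 21 39
f 37 39 38
f 38 39 40
f 38 40 24
f 39 21 22
f 39 22 40
f 40 22 23
f 40 23 24
f 42 41 44
f 42 44 43
f 44 41 45
f 44 45 43
f 45 41 46
f 45 46 43
f 46 41 47
f 46 47 43
f 47 41 48
f 47 48 43
f 48 41 49
f 48 49 43
f 49 41 50
f 49 50 43
f 50 41 51
f 50 51 43
f 51 41 42
f 51 42 43



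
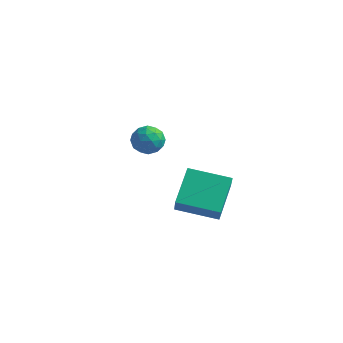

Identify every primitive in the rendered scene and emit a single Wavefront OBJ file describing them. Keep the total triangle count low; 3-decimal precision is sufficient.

v -3.302 1.643 -2.053
v -2.476 1.554 -1.751
v -3.784 0.846 -0.969
v -2.958 0.757 -0.667
v -3.36 1.543 -0.628
v -3.062 2.035 -1.298
v -3.198 0.365 -1.422
v -2.9 0.857 -2.092
v -2.412 0.764 -1.362
v -2.512 1.491 -0.871
v -3.748 0.909 -1.849
v -3.848 1.636 -1.358
v -2.847 1.668 -1.997
v -3.413 0.732 -0.723
v -3.649 1.194 -0.7
v -3.164 1.141 -0.523
v -3.191 1.951 -1.731
v -2.706 1.899 -1.554
v -3.225 1.892 -0.894
v -3.554 0.501 -1.166
v -3.069 0.449 -0.989
v -3.096 1.259 -2.197
v -2.611 1.206 -2.02
v -3.035 0.508 -1.826
v -2.324 1.151 -1.591
v -2.607 0.683 -0.954
v -2.748 0.453 -1.397
v -2.573 0.742 -1.791
v -2.383 1.579 -1.303
v -2.666 1.111 -0.666
v -2.902 1.573 -0.643
v -2.727 1.862 -1.036
v -2.345 1.115 -1.074
v -3.594 1.289 -2.054
v -3.877 0.821 -1.417
v -3.533 0.538 -1.684
v -3.358 0.827 -2.077
v -3.653 1.717 -1.766
v -3.936 1.249 -1.129
v -3.687 1.658 -0.929
v -3.512 1.947 -1.323
v -3.915 1.285 -1.646
v 1.367 -3.846 -1.401
v 1.781 -4.454 -0.378
v 1.016 -2.211 -0.287
v 1.43 -2.818 0.736
v 3.27 -3.182 -1.776
v 3.684 -3.789 -0.753
v 2.919 -1.546 -0.662
v 3.333 -2.154 0.361
f 1 38 17
f 38 12 41
f 17 41 6
f 38 41 17
f 1 17 13
f 17 6 18
f 13 18 2
f 17 18 13
f 1 13 22
f 13 2 23
f 22 23 8
f 13 23 22
f 1 22 34
f 22 8 37
f 34 37 11
f 22 37 34
f 1 34 38
f 34 11 42
f 38 42 12
f 34 42 38
f 2 18 29
f 18 6 32
f 29 32 10
f 18 32 29
f 6 41 19
f 41 12 40
f 19 40 5
f 41 40 19
f 12 42 39
f 42 11 35
f 39 35 3
f 42 35 39
f 11 37 36
f 37 8 24
f 36 24 7
f 37 24 36
f 8 23 28
f 23 2 25
f 28 25 9
f 23 25 28
f 4 30 16
f 30 10 31
f 16 31 5
f 30 31 16
f 4 16 14
f 16 5 15
f 14 15 3
f 16 15 14
f 4 14 21
f 14 3 20
f 21 20 7
f 14 20 21
f 4 21 26
f 21 7 27
f 26 27 9
f 21 27 26
f 4 26 30
f 26 9 33
f 30 33 10
f 26 33 30
f 5 31 19
f 31 10 32
f 19 32 6
f 31 32 19
f 3 15 39
f 15 5 40
f 39 40 12
f 15 40 39
f 7 20 36
f 20 3 35
f 36 35 11
f 20 35 36
f 9 27 28
f 27 7 24
f 28 24 8
f 27 24 28
f 10 33 29
f 33 9 25
f 29 25 2
f 33 25 29
f 44 46 43
f 47 44 43
f 43 46 45
f 45 47 43
f 44 50 46
f 48 44 47
f 48 50 44
f 46 50 45
f 49 47 45
f 45 50 49
f 49 48 47
f 50 48 49



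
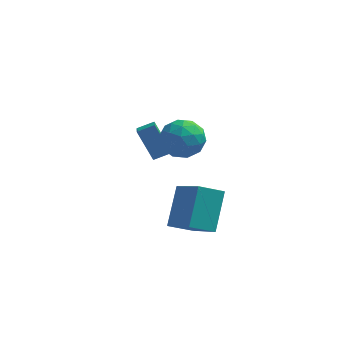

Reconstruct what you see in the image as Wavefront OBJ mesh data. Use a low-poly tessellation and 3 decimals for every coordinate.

v 2.25 -2.416 -0.964
v 2.401 -1.015 0.525
v 3.263 -1.977 -1.48
v 3.415 -0.576 0.009
v 3.385 -3.724 0.151
v 3.537 -2.323 1.64
v 4.399 -3.285 -0.365
v 4.55 -1.884 1.124
v 2.402 0.793 2.124
v 3.283 0.233 2.246
v 1.637 -0.153 3.314
v 2.518 -0.713 3.436
v 2.486 0.291 3.748
v 2.959 0.875 3.012
v 1.961 -0.795 2.548
v 2.434 -0.211 1.812
v 3.011 -0.749 2.508
v 3.335 -0.078 3.249
v 1.585 0.158 2.311
v 1.909 0.829 3.052
v 2.91 0.596 2.081
v 2.01 -0.516 3.479
v 1.991 0.074 3.663
v 2.509 -0.255 3.734
v 2.719 0.973 2.531
v 3.237 0.644 2.603
v 2.768 0.678 3.485
v 1.683 -0.564 2.957
v 2.201 -0.893 3.029
v 2.411 0.335 1.826
v 2.929 0.006 1.897
v 2.152 -0.598 2.075
v 3.268 -0.31 2.306
v 2.818 -0.866 3.005
v 2.491 -0.914 2.483
v 2.769 -0.571 2.051
v 3.458 0.084 2.742
v 3.009 -0.472 3.441
v 2.99 0.118 3.625
v 3.267 0.462 3.192
v 3.298 -0.493 2.896
v 1.911 0.552 2.119
v 1.462 -0.004 2.818
v 1.653 -0.382 2.368
v 1.93 -0.038 1.935
v 2.102 0.946 2.555
v 1.652 0.39 3.254
v 2.151 0.651 3.509
v 2.429 0.994 3.077
v 1.622 0.573 2.664
v 0.091 2.165 1.44
v 0.821 2.46 1.762
v -0.086 3.018 1.06
v 0.644 3.313 1.382
v 0.896 1.707 0.038
v 1.626 2.002 0.36
v 0.719 2.56 -0.342
v 1.449 2.855 -0.02
f 2 4 1
f 5 2 1
f 1 4 3
f 3 5 1
f 2 8 4
f 6 2 5
f 6 8 2
f 4 8 3
f 7 5 3
f 3 8 7
f 7 6 5
f 8 6 7
f 9 46 25
f 46 20 49
f 25 49 14
f 46 49 25
f 9 25 21
f 25 14 26
f 21 26 10
f 25 26 21
f 9 21 30
f 21 10 31
f 30 31 16
f 21 31 30
f 9 30 42
f 30 16 45
f 42 45 19
f 30 45 42
f 9 42 46
f 42 19 50
f 46 50 20
f 42 50 46
f 10 26 37
f 26 14 40
f 37 40 18
f 26 40 37
f 14 49 27
f 49 20 48
f 27 48 13
f 49 48 27
f 20 50 47
f 50 19 43
f 47 43 11
f 50 43 47
f 19 45 44
f 45 16 32
f 44 32 15
f 45 32 44
f 16 31 36
f 31 10 33
f 36 33 17
f 31 33 36
f 12 38 24
f 38 18 39
f 24 39 13
f 38 39 24
f 12 24 22
f 24 13 23
f 22 23 11
f 24 23 22
f 12 22 29
f 22 11 28
f 29 28 15
f 22 28 29
f 12 29 34
f 29 15 35
f 34 35 17
f 29 35 34
f 12 34 38
f 34 17 41
f 38 41 18
f 34 41 38
f 13 39 27
f 39 18 40
f 27 40 14
f 39 40 27
f 11 23 47
f 23 13 48
f 47 48 20
f 23 48 47
f 15 28 44
f 28 11 43
f 44 43 19
f 28 43 44
f 17 35 36
f 35 15 32
f 36 32 16
f 35 32 36
f 18 41 37
f 41 17 33
f 37 33 10
f 41 33 37
f 52 54 51
f 55 52 51
f 51 54 53
f 53 55 51
f 52 58 54
f 56 52 55
f 56 58 52
f 54 58 53
f 57 55 53
f 53 58 57
f 57 56 55
f 58 56 57



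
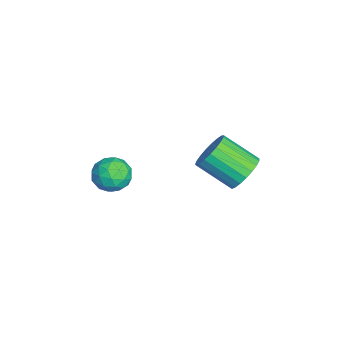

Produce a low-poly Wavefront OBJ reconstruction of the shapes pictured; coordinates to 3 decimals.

v -0.258 2.554 0.474
v 0.646 2.56 0.987
v 0.003 0.951 2.139
v -0.902 0.946 1.626
v 0.405 2.827 1.227
v -0.238 1.219 2.378
v 0.05 3.048 1.336
v -0.594 1.44 2.488
v -0.359 3.183 1.297
v -1.002 1.575 2.448
v -0.75 3.209 1.115
v -1.394 1.601 2.266
v -1.057 3.123 0.822
v -1.7 1.514 1.973
v -1.225 2.937 0.469
v -1.869 1.329 1.621
v -1.226 2.686 0.117
v -1.87 1.078 1.269
v -1.06 2.412 -0.173
v -1.703 0.803 0.979
v -0.755 2.162 -0.351
v -1.399 0.554 0.8
v -0.364 1.98 -0.387
v -1.008 0.372 0.765
v 0.045 1.898 -0.273
v -0.599 0.289 0.878
v 0.401 1.929 -0.031
v -0.242 0.32 1.121
v 0.644 2.068 0.299
v 0.001 0.459 1.45
v 0.731 2.291 0.659
v 0.087 0.683 1.811
v -0.411 -3.675 1.246
v 0.024 -3.333 0.415
v 1.016 -3.647 2.005
v 1.451 -3.305 1.174
v 0.819 -2.722 1.683
v -0.063 -2.74 1.214
v 1.103 -4.24 1.206
v 0.221 -4.258 0.737
v 0.96 -3.682 0.39
v 0.785 -2.744 0.685
v 0.255 -4.236 1.735
v 0.08 -3.298 2.03
v -0.319 -3.506 0.764
v 1.359 -3.474 1.656
v 0.987 -3.131 1.955
v 1.243 -2.93 1.467
v -0.37 -3.158 1.234
v -0.114 -2.956 0.745
v 0.354 -2.598 1.491
v 1.154 -4.024 1.675
v 1.41 -3.822 1.186
v -0.203 -4.05 0.953
v 0.053 -3.849 0.465
v 0.686 -4.382 0.929
v 0.487 -3.51 0.261
v 1.326 -3.494 0.707
v 1.121 -4.044 0.725
v 0.602 -4.054 0.45
v 0.384 -2.959 0.434
v 1.223 -2.942 0.88
v 0.851 -2.6 1.18
v 0.333 -2.61 0.904
v 0.934 -3.164 0.419
v -0.183 -4.038 1.54
v 0.656 -4.021 1.986
v 0.707 -4.37 1.516
v 0.189 -4.38 1.24
v -0.286 -3.486 1.713
v 0.553 -3.47 2.159
v 0.438 -2.926 1.97
v -0.081 -2.936 1.695
v 0.106 -3.816 2.001
f 2 1 5
f 2 5 3
f 3 5 6
f 3 6 4
f 5 1 7
f 5 7 6
f 6 7 8
f 6 8 4
f 7 1 9
f 7 9 8
f 8 9 10
f 8 10 4
f 9 1 11
f 9 11 10
f 10 11 12
f 10 12 4
f 11 1 13
f 11 13 12
f 12 13 14
f 12 14 4
f 13 1 15
f 13 15 14
f 14 15 16
f 14 16 4
f 15 1 17
f 15 17 16
f 16 17 18
f 16 18 4
f 17 1 19
f 17 19 18
f 18 19 20
f 18 20 4
f 19 1 21
f 19 21 20
f 20 21 22
f 20 22 4
f 21 1 23
f 21 23 22
f 22 23 24
f 22 24 4
f 23 1 25
f 23 25 24
f 24 25 26
f 24 26 4
f 25 1 27
f 25 27 26
f 26 27 28
f 26 28 4
f 27 1 29
f 27 29 28
f 28 29 30
f 28 30 4
f 29 1 31
f 29 31 30
f 30 31 32
f 30 32 4
f 31 1 2
f 31 2 32
f 32 2 3
f 32 3 4
f 33 70 49
f 70 44 73
f 49 73 38
f 70 73 49
f 33 49 45
f 49 38 50
f 45 50 34
f 49 50 45
f 33 45 54
f 45 34 55
f 54 55 40
f 45 55 54
f 33 54 66
f 54 40 69
f 66 69 43
f 54 69 66
f 33 66 70
f 66 43 74
f 70 74 44
f 66 74 70
f 34 50 61
f 50 38 64
f 61 64 42
f 50 64 61
f 38 73 51
f 73 44 72
f 51 72 37
f 73 72 51
f 44 74 71
f 74 43 67
f 71 67 35
f 74 67 71
f 43 69 68
f 69 40 56
f 68 56 39
f 69 56 68
f 40 55 60
f 55 34 57
f 60 57 41
f 55 57 60
f 36 62 48
f 62 42 63
f 48 63 37
f 62 63 48
f 36 48 46
f 48 37 47
f 46 47 35
f 48 47 46
f 36 46 53
f 46 35 52
f 53 52 39
f 46 52 53
f 36 53 58
f 53 39 59
f 58 59 41
f 53 59 58
f 36 58 62
f 58 41 65
f 62 65 42
f 58 65 62
f 37 63 51
f 63 42 64
f 51 64 38
f 63 64 51
f 35 47 71
f 47 37 72
f 71 72 44
f 47 72 71
f 39 52 68
f 52 35 67
f 68 67 43
f 52 67 68
f 41 59 60
f 59 39 56
f 60 56 40
f 59 56 60
f 42 65 61
f 65 41 57
f 61 57 34
f 65 57 61



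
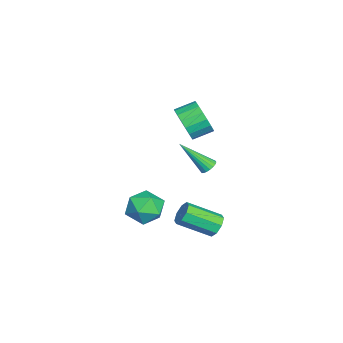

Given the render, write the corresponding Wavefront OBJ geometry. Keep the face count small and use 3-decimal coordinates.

v 1.665 -1.112 3.313
v 2.084 -0.581 2.51
v 1.654 0.443 2.963
v 1.235 -0.088 3.767
v 1.658 -0.69 2.352
v 1.228 0.335 2.805
v 1.233 -0.882 2.384
v 0.803 0.142 2.838
v 0.894 -1.12 2.601
v 0.464 -0.096 3.054
v 0.707 -1.357 2.958
v 0.278 -0.332 3.411
v 0.711 -1.545 3.386
v 0.281 -0.52 3.839
v 0.903 -1.647 3.799
v 0.473 -0.622 4.253
v 1.246 -1.643 4.117
v 0.816 -0.619 4.57
v 1.672 -1.535 4.275
v 1.242 -0.51 4.728
v 2.097 -1.342 4.242
v 1.667 -0.318 4.696
v 2.436 -1.104 4.026
v 2.006 -0.08 4.479
v 2.622 -0.868 3.669
v 2.193 0.157 4.122
v 2.619 -0.68 3.241
v 2.189 0.345 3.694
v 2.427 -0.578 2.827
v 1.997 0.447 3.281
v 1.641 0.194 0.253
v 2.159 0.159 0.227
v 1.619 -1.314 1.827
v 2.127 0.325 0.385
v 1.998 0.464 0.517
v 1.799 0.551 0.597
v 1.569 0.566 0.609
v 1.352 0.508 0.55
v 1.193 0.388 0.433
v 1.123 0.23 0.28
v 1.155 0.064 0.121
v 1.284 -0.076 -0.011
v 1.483 -0.162 -0.091
v 1.714 -0.178 -0.103
v 1.93 -0.12 -0.044
v 2.089 0 0.074
v 3.16 0.806 -3.11
v 3.661 0.611 -3.603
v 3.962 -1.142 -2.603
v 3.46 -0.946 -2.11
v 3.882 0.893 -3.175
v 4.182 -0.859 -2.175
v 3.679 1.125 -2.708
v 3.98 -0.628 -1.708
v 3.173 1.17 -2.477
v 3.473 -0.583 -1.477
v 2.658 1.002 -2.617
v 2.959 -0.751 -1.617
v 2.438 0.719 -3.045
v 2.738 -1.033 -2.045
v 2.64 0.488 -3.512
v 2.941 -1.265 -2.512
v 3.147 0.443 -3.743
v 3.447 -1.31 -2.743
v 2.583 -2.617 -1.688
v 3.335 -3.187 -2.358
v 1.265 -2.813 -3.002
v 2.017 -3.383 -3.672
v 1.625 -3.869 -2.698
v 2.44 -3.748 -1.886
v 2.16 -2.252 -3.474
v 2.975 -2.131 -2.662
v 3.073 -2.962 -3.461
v 2.743 -3.961 -2.981
v 1.857 -2.039 -2.379
v 1.527 -3.038 -1.899
f 2 1 5
f 2 5 3
f 3 5 6
f 3 6 4
f 5 1 7
f 5 7 6
f 6 7 8
f 6 8 4
f 7 1 9
f 7 9 8
f 8 9 10
f 8 10 4
f 9 1 11
f 9 11 10
f 10 11 12
f 10 12 4
f 11 1 13
f 11 13 12
f 12 13 14
f 12 14 4
f 13 1 15
f 13 15 14
f 14 15 16
f 14 16 4
f 15 1 17
f 15 17 16
f 16 17 18
f 16 18 4
f 17 1 19
f 17 19 18
f 18 19 20
f 18 20 4
f 19 1 21
f 19 21 20
f 20 21 22
f 20 22 4
f 21 1 23
f 21 23 22
f 22 23 24
f 22 24 4
f 23 1 25
f 23 25 24
f 24 25 26
f 24 26 4
f 25 1 27
f 25 27 26
f 26 27 28
f 26 28 4
f 27 1 29
f 27 29 28
f 28 29 30
f 28 30 4
f 29 1 2
f 29 2 30
f 30 2 3
f 30 3 4
f 32 31 34
f 32 34 33
f 34 31 35
f 34 35 33
f 35 31 36
f 35 36 33
f 36 31 37
f 36 37 33
f 37 31 38
f 37 38 33
f 38 31 39
f 38 39 33
f 39 31 40
f 39 40 33
f 40 31 41
f 40 41 33
f 41 31 42
f 41 42 33
f 42 31 43
f 42 43 33
f 43 31 44
f 43 44 33
f 44 31 45
f 44 45 33
f 45 31 46
f 45 46 33
f 46 31 32
f 46 32 33
f 48 47 51
f 48 51 49
f 49 51 52
f 49 52 50
f 51 47 53
f 51 53 52
f 52 53 54
f 52 54 50
f 53 47 55
f 53 55 54
f 54 55 56
f 54 56 50
f 55 47 57
f 55 57 56
f 56 57 58
f 56 58 50
f 57 47 59
f 57 59 58
f 58 59 60
f 58 60 50
f 59 47 61
f 59 61 60
f 60 61 62
f 60 62 50
f 61 47 63
f 61 63 62
f 62 63 64
f 62 64 50
f 63 47 48
f 63 48 64
f 64 48 49
f 64 49 50
f 65 76 70
f 65 70 66
f 65 66 72
f 65 72 75
f 65 75 76
f 66 70 74
f 70 76 69
f 76 75 67
f 75 72 71
f 72 66 73
f 68 74 69
f 68 69 67
f 68 67 71
f 68 71 73
f 68 73 74
f 69 74 70
f 67 69 76
f 71 67 75
f 73 71 72
f 74 73 66



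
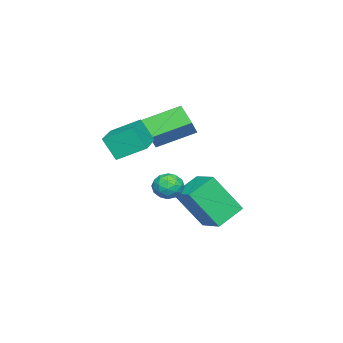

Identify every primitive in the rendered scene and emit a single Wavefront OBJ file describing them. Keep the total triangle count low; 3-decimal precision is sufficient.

v -5.013 -2.135 1.374
v -4.252 -2.094 2.181
v -4.329 -1.391 0.691
v -3.568 -1.35 1.498
v -4.112 -3.67 0.602
v -3.351 -3.629 1.409
v -3.428 -2.926 -0.081
v -2.667 -2.885 0.726
v 0.614 -0.45 -0.211
v 1.077 -0.296 0.281
v 1.443 -0.804 -0.881
v 1.906 -0.65 -0.389
v 1.465 -1.177 -0.296
v 0.953 -0.958 0.118
v 1.567 -0.142 -0.718
v 1.055 0.077 -0.304
v 1.667 -0.105 -0.032
v 1.604 -0.745 0.229
v 0.916 -0.355 -0.829
v 0.853 -0.995 -0.568
v 0.773 -0.342 0.094
v 1.747 -0.758 -0.694
v 1.488 -1.068 -0.639
v 1.761 -0.977 -0.35
v 0.7 -0.732 -0.003
v 0.972 -0.641 0.287
v 1.2 -1.159 -0.052
v 1.548 -0.459 -0.887
v 1.82 -0.368 -0.597
v 0.759 -0.123 -0.25
v 1.032 -0.032 0.039
v 1.32 0.059 -0.548
v 1.392 -0.139 0.199
v 1.879 -0.347 -0.194
v 1.68 -0.048 -0.388
v 1.378 0.08 -0.145
v 1.355 -0.515 0.352
v 1.842 -0.723 -0.041
v 1.583 -1.033 0.013
v 1.282 -0.905 0.256
v 1.701 -0.403 0.168
v 0.678 -0.377 -0.559
v 1.165 -0.585 -0.952
v 1.238 -0.195 -0.856
v 0.937 -0.067 -0.613
v 0.641 -0.753 -0.406
v 1.128 -0.961 -0.799
v 1.142 -1.18 -0.455
v 0.84 -1.052 -0.212
v 0.819 -0.697 -0.768
v -1.212 1.033 -2.197
v -0.753 -0.08 -0.428
v -0.371 2.044 -1.779
v 0.088 0.931 -0.01
v -0.128 0.409 -2.87
v 0.331 -0.704 -1.101
v 0.713 1.42 -2.452
v 1.172 0.307 -0.683
v -2.513 -4.007 -0.131
v -2.5 -4.62 0.97
v -2.884 -2.775 0.559
v -2.871 -3.388 1.66
v -0.569 -3.552 0.1
v -0.556 -4.165 1.201
v -0.94 -2.32 0.79
v -0.927 -2.933 1.891
f 2 4 1
f 5 2 1
f 1 4 3
f 3 5 1
f 2 8 4
f 6 2 5
f 6 8 2
f 4 8 3
f 7 5 3
f 3 8 7
f 7 6 5
f 8 6 7
f 9 46 25
f 46 20 49
f 25 49 14
f 46 49 25
f 9 25 21
f 25 14 26
f 21 26 10
f 25 26 21
f 9 21 30
f 21 10 31
f 30 31 16
f 21 31 30
f 9 30 42
f 30 16 45
f 42 45 19
f 30 45 42
f 9 42 46
f 42 19 50
f 46 50 20
f 42 50 46
f 10 26 37
f 26 14 40
f 37 40 18
f 26 40 37
f 14 49 27
f 49 20 48
f 27 48 13
f 49 48 27
f 20 50 47
f 50 19 43
f 47 43 11
f 50 43 47
f 19 45 44
f 45 16 32
f 44 32 15
f 45 32 44
f 16 31 36
f 31 10 33
f 36 33 17
f 31 33 36
f 12 38 24
f 38 18 39
f 24 39 13
f 38 39 24
f 12 24 22
f 24 13 23
f 22 23 11
f 24 23 22
f 12 22 29
f 22 11 28
f 29 28 15
f 22 28 29
f 12 29 34
f 29 15 35
f 34 35 17
f 29 35 34
f 12 34 38
f 34 17 41
f 38 41 18
f 34 41 38
f 13 39 27
f 39 18 40
f 27 40 14
f 39 40 27
f 11 23 47
f 23 13 48
f 47 48 20
f 23 48 47
f 15 28 44
f 28 11 43
f 44 43 19
f 28 43 44
f 17 35 36
f 35 15 32
f 36 32 16
f 35 32 36
f 18 41 37
f 41 17 33
f 37 33 10
f 41 33 37
f 52 54 51
f 55 52 51
f 51 54 53
f 53 55 51
f 52 58 54
f 56 52 55
f 56 58 52
f 54 58 53
f 57 55 53
f 53 58 57
f 57 56 55
f 58 56 57
f 60 62 59
f 63 60 59
f 59 62 61
f 61 63 59
f 60 66 62
f 64 60 63
f 64 66 60
f 62 66 61
f 65 63 61
f 61 66 65
f 65 64 63
f 66 64 65



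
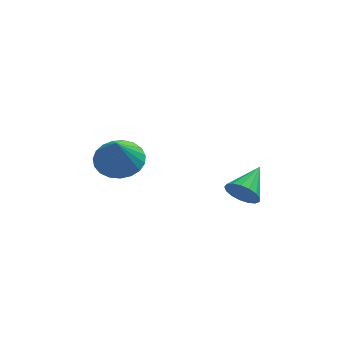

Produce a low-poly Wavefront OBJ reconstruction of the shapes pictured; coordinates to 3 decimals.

v 2.047 -4.407 -2.299
v 2.243 -4.744 -1.817
v 2.653 -3.373 -1.821
v 2.458 -4.777 -2.019
v 2.579 -4.725 -2.285
v 2.578 -4.6 -2.554
v 2.455 -4.431 -2.765
v 2.239 -4.256 -2.869
v 1.979 -4.116 -2.842
v 1.734 -4.042 -2.691
v 1.561 -4.052 -2.45
v 1.5 -4.143 -2.175
v 1.563 -4.295 -1.927
v 1.738 -4.472 -1.765
v 1.983 -4.634 -1.726
v -1.794 -2.609 -1.973
v -0.976 -2.833 -2.023
v -1.866 -3.131 -0.807
v -0.955 -2.512 -1.878
v -1.079 -2.207 -1.749
v -1.327 -1.972 -1.659
v -1.656 -1.847 -1.623
v -2.008 -1.853 -1.648
v -2.324 -1.99 -1.729
v -2.547 -2.234 -1.852
v -2.641 -2.543 -1.996
v -2.588 -2.863 -2.136
v -2.398 -3.139 -2.248
v -2.103 -3.324 -2.313
v -1.755 -3.384 -2.318
v -1.414 -3.311 -2.264
v -1.138 -3.116 -2.16
f 2 1 4
f 2 4 3
f 4 1 5
f 4 5 3
f 5 1 6
f 5 6 3
f 6 1 7
f 6 7 3
f 7 1 8
f 7 8 3
f 8 1 9
f 8 9 3
f 9 1 10
f 9 10 3
f 10 1 11
f 10 11 3
f 11 1 12
f 11 12 3
f 12 1 13
f 12 13 3
f 13 1 14
f 13 14 3
f 14 1 15
f 14 15 3
f 15 1 2
f 15 2 3
f 17 16 19
f 17 19 18
f 19 16 20
f 19 20 18
f 20 16 21
f 20 21 18
f 21 16 22
f 21 22 18
f 22 16 23
f 22 23 18
f 23 16 24
f 23 24 18
f 24 16 25
f 24 25 18
f 25 16 26
f 25 26 18
f 26 16 27
f 26 27 18
f 27 16 28
f 27 28 18
f 28 16 29
f 28 29 18
f 29 16 30
f 29 30 18
f 30 16 31
f 30 31 18
f 31 16 32
f 31 32 18
f 32 16 17
f 32 17 18



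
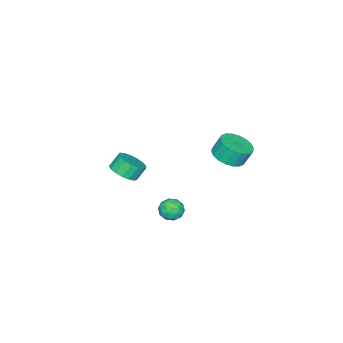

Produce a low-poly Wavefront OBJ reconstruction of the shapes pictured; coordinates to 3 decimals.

v -0.138 -3.989 -1.383
v 0.665 -3.513 -1.054
v 0.122 -3.195 -0.188
v -0.682 -3.671 -0.517
v 0.439 -3.188 -1.314
v -0.104 -2.87 -0.449
v 0.081 -3.046 -1.591
v -0.462 -2.729 -0.725
v -0.327 -3.121 -1.82
v -0.87 -2.803 -0.954
v -0.692 -3.394 -1.948
v -1.235 -3.076 -1.083
v -0.93 -3.804 -1.947
v -1.473 -3.486 -1.082
v -0.987 -4.256 -1.817
v -1.53 -3.938 -0.952
v -0.85 -4.646 -1.588
v -1.393 -4.329 -0.722
v -0.549 -4.887 -1.311
v -1.092 -4.569 -0.445
v -0.155 -4.921 -1.051
v -0.698 -4.604 -0.185
v 0.244 -4.742 -0.867
v -0.299 -4.425 -0.001
v 0.554 -4.391 -0.801
v 0.011 -4.073 0.065
v 0.706 -3.947 -0.868
v 0.163 -3.629 -0.003
v 0.22 0.241 -2.1
v 0.708 0.886 -1.91
v 1.292 -0.446 -2.53
v 1.78 0.199 -2.34
v 1.42 -0.241 -1.735
v 0.757 0.183 -1.469
v 1.243 0.257 -2.971
v 0.58 0.681 -2.705
v 1.341 0.895 -2.449
v 1.45 0.588 -1.685
v 0.55 -0.148 -2.755
v 0.659 -0.455 -1.991
v 0.37 0.624 -1.967
v 1.63 -0.184 -2.473
v 1.418 -0.442 -2.117
v 1.706 -0.063 -2.006
v 0.399 0.211 -1.708
v 0.686 0.59 -1.597
v 1.104 -0.072 -1.494
v 1.314 -0.15 -2.843
v 1.601 0.229 -2.732
v 0.294 0.503 -2.434
v 0.582 0.882 -2.323
v 0.896 0.512 -2.946
v 1.029 1.008 -2.172
v 1.659 0.604 -2.425
v 1.343 0.638 -2.796
v 0.953 0.888 -2.64
v 1.093 0.827 -1.723
v 1.723 0.424 -1.976
v 1.511 0.165 -1.62
v 1.122 0.415 -1.464
v 1.465 0.833 -2.04
v 0.277 0.016 -2.464
v 0.907 -0.387 -2.717
v 0.878 0.025 -2.976
v 0.489 0.275 -2.82
v 0.341 -0.164 -2.015
v 0.971 -0.568 -2.268
v 1.047 -0.448 -1.8
v 0.657 -0.198 -1.644
v 0.535 -0.393 -2.4
v 0.105 3.492 3.362
v 1.127 3.478 3.642
v 0.837 3.893 4.719
v -0.185 3.908 4.438
v 1.074 3.91 3.461
v 0.784 4.326 4.538
v 0.829 4.26 3.26
v 0.539 4.675 4.337
v 0.441 4.457 3.08
v 0.151 4.873 4.156
v -0.014 4.464 2.955
v -0.304 4.879 4.031
v -0.446 4.278 2.91
v -0.735 4.693 3.987
v -0.768 3.936 2.955
v -1.058 4.352 4.032
v -0.917 3.507 3.081
v -1.207 3.922 4.158
v -0.864 3.074 3.262
v -1.154 3.49 4.339
v -0.619 2.725 3.463
v -0.909 3.14 4.54
v -0.231 2.527 3.644
v -0.521 2.943 4.72
v 0.224 2.521 3.769
v -0.066 2.936 4.845
v 0.655 2.707 3.813
v 0.366 3.122 4.89
v 0.978 3.048 3.768
v 0.688 3.464 4.845
f 2 1 5
f 2 5 3
f 3 5 6
f 3 6 4
f 5 1 7
f 5 7 6
f 6 7 8
f 6 8 4
f 7 1 9
f 7 9 8
f 8 9 10
f 8 10 4
f 9 1 11
f 9 11 10
f 10 11 12
f 10 12 4
f 11 1 13
f 11 13 12
f 12 13 14
f 12 14 4
f 13 1 15
f 13 15 14
f 14 15 16
f 14 16 4
f 15 1 17
f 15 17 16
f 16 17 18
f 16 18 4
f 17 1 19
f 17 19 18
f 18 19 20
f 18 20 4
f 19 1 21
f 19 21 20
f 20 21 22
f 20 22 4
f 21 1 23
f 21 23 22
f 22 23 24
f 22 24 4
f 23 1 25
f 23 25 24
f 24 25 26
f 24 26 4
f 25 1 27
f 25 27 26
f 26 27 28
f 26 28 4
f 27 1 2
f 27 2 28
f 28 2 3
f 28 3 4
f 29 66 45
f 66 40 69
f 45 69 34
f 66 69 45
f 29 45 41
f 45 34 46
f 41 46 30
f 45 46 41
f 29 41 50
f 41 30 51
f 50 51 36
f 41 51 50
f 29 50 62
f 50 36 65
f 62 65 39
f 50 65 62
f 29 62 66
f 62 39 70
f 66 70 40
f 62 70 66
f 30 46 57
f 46 34 60
f 57 60 38
f 46 60 57
f 34 69 47
f 69 40 68
f 47 68 33
f 69 68 47
f 40 70 67
f 70 39 63
f 67 63 31
f 70 63 67
f 39 65 64
f 65 36 52
f 64 52 35
f 65 52 64
f 36 51 56
f 51 30 53
f 56 53 37
f 51 53 56
f 32 58 44
f 58 38 59
f 44 59 33
f 58 59 44
f 32 44 42
f 44 33 43
f 42 43 31
f 44 43 42
f 32 42 49
f 42 31 48
f 49 48 35
f 42 48 49
f 32 49 54
f 49 35 55
f 54 55 37
f 49 55 54
f 32 54 58
f 54 37 61
f 58 61 38
f 54 61 58
f 33 59 47
f 59 38 60
f 47 60 34
f 59 60 47
f 31 43 67
f 43 33 68
f 67 68 40
f 43 68 67
f 35 48 64
f 48 31 63
f 64 63 39
f 48 63 64
f 37 55 56
f 55 35 52
f 56 52 36
f 55 52 56
f 38 61 57
f 61 37 53
f 57 53 30
f 61 53 57
f 72 71 75
f 72 75 73
f 73 75 76
f 73 76 74
f 75 71 77
f 75 77 76
f 76 77 78
f 76 78 74
f 77 71 79
f 77 79 78
f 78 79 80
f 78 80 74
f 79 71 81
f 79 81 80
f 80 81 82
f 80 82 74
f 81 71 83
f 81 83 82
f 82 83 84
f 82 84 74
f 83 71 85
f 83 85 84
f 84 85 86
f 84 86 74
f 85 71 87
f 85 87 86
f 86 87 88
f 86 88 74
f 87 71 89
f 87 89 88
f 88 89 90
f 88 90 74
f 89 71 91
f 89 91 90
f 90 91 92
f 90 92 74
f 91 71 93
f 91 93 92
f 92 93 94
f 92 94 74
f 93 71 95
f 93 95 94
f 94 95 96
f 94 96 74
f 95 71 97
f 95 97 96
f 96 97 98
f 96 98 74
f 97 71 99
f 97 99 98
f 98 99 100
f 98 100 74
f 99 71 72
f 99 72 100
f 100 72 73
f 100 73 74



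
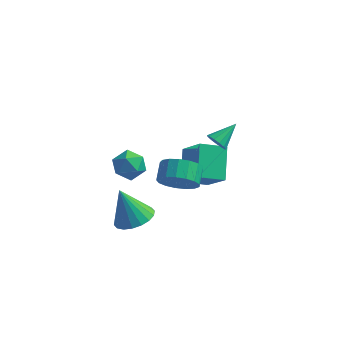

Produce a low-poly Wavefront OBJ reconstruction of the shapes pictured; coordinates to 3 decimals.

v -1.273 -1.478 -3.512
v -0.43 -0.964 -3.186
v -2.047 -1.342 -1.728
v -0.708 -0.624 -3.333
v -1.098 -0.453 -3.515
v -1.522 -0.486 -3.696
v -1.897 -0.715 -3.842
v -2.149 -1.095 -3.922
v -2.227 -1.551 -3.92
v -2.116 -1.993 -3.838
v -1.838 -2.333 -3.692
v -1.448 -2.504 -3.51
v -1.024 -2.471 -3.328
v -0.649 -2.242 -3.183
v -0.397 -1.862 -3.103
v -0.319 -1.406 -3.104
v -1.528 -2.419 1.76
v -0.703 -2.176 1.911
v -1.177 -3.764 2.009
v -0.352 -3.521 2.16
v -0.983 -3.298 2.721
v -1.2 -2.467 2.567
v -0.68 -3.473 1.353
v -0.897 -2.642 1.199
v -0.18 -2.827 1.659
v -0.366 -2.719 2.505
v -1.514 -3.221 1.415
v -1.7 -3.113 2.261
v -0.086 1.946 -3.485
v 1.061 1.067 -1.975
v -0.46 3.454 -2.324
v 0.687 2.576 -0.814
v 1.093 2.624 -3.986
v 2.24 1.746 -2.476
v 0.719 4.133 -2.825
v 1.866 3.254 -1.315
v 0.732 -0.945 -0.705
v 1.674 -0.651 -1
v 1.55 0.258 -0.491
v 0.608 -0.035 -0.195
v 1.381 -0.489 -1.362
v 1.257 0.421 -0.853
v 0.939 -0.431 -1.573
v 0.815 0.479 -1.064
v 0.45 -0.491 -1.585
v 0.326 0.419 -1.076
v 0.025 -0.654 -1.395
v -0.098 0.255 -0.886
v -0.237 -0.885 -1.048
v -0.361 0.025 -0.538
v -0.278 -1.129 -0.621
v -0.402 -0.219 -0.112
v -0.087 -1.331 -0.214
v -0.211 -0.421 0.295
v 0.291 -1.444 0.081
v 0.167 -0.535 0.59
v 0.77 -1.444 0.196
v 0.647 -0.534 0.705
v 1.241 -1.329 0.105
v 1.117 -0.419 0.614
v 1.595 -1.126 -0.172
v 1.471 -0.216 0.337
v 1.751 -0.881 -0.571
v 1.627 0.029 -0.062
v 2.112 0.559 1.416
v 2.531 0.578 1.001
v 2.748 1.601 2.104
v 2.293 0.788 0.903
v 1.998 0.926 0.968
v 1.738 0.947 1.175
v 1.598 0.845 1.459
v 1.621 0.653 1.729
v 1.8 0.431 1.9
v 2.078 0.25 1.917
v 2.367 0.167 1.775
v 2.575 0.209 1.52
v 2.637 0.362 1.231
f 2 1 4
f 2 4 3
f 4 1 5
f 4 5 3
f 5 1 6
f 5 6 3
f 6 1 7
f 6 7 3
f 7 1 8
f 7 8 3
f 8 1 9
f 8 9 3
f 9 1 10
f 9 10 3
f 10 1 11
f 10 11 3
f 11 1 12
f 11 12 3
f 12 1 13
f 12 13 3
f 13 1 14
f 13 14 3
f 14 1 15
f 14 15 3
f 15 1 16
f 15 16 3
f 16 1 2
f 16 2 3
f 17 28 22
f 17 22 18
f 17 18 24
f 17 24 27
f 17 27 28
f 18 22 26
f 22 28 21
f 28 27 19
f 27 24 23
f 24 18 25
f 20 26 21
f 20 21 19
f 20 19 23
f 20 23 25
f 20 25 26
f 21 26 22
f 19 21 28
f 23 19 27
f 25 23 24
f 26 25 18
f 30 32 29
f 33 30 29
f 29 32 31
f 31 33 29
f 30 36 32
f 34 30 33
f 34 36 30
f 32 36 31
f 35 33 31
f 31 36 35
f 35 34 33
f 36 34 35
f 38 37 41
f 38 41 39
f 39 41 42
f 39 42 40
f 41 37 43
f 41 43 42
f 42 43 44
f 42 44 40
f 43 37 45
f 43 45 44
f 44 45 46
f 44 46 40
f 45 37 47
f 45 47 46
f 46 47 48
f 46 48 40
f 47 37 49
f 47 49 48
f 48 49 50
f 48 50 40
f 49 37 51
f 49 51 50
f 50 51 52
f 50 52 40
f 51 37 53
f 51 53 52
f 52 53 54
f 52 54 40
f 53 37 55
f 53 55 54
f 54 55 56
f 54 56 40
f 55 37 57
f 55 57 56
f 56 57 58
f 56 58 40
f 57 37 59
f 57 59 58
f 58 59 60
f 58 60 40
f 59 37 61
f 59 61 60
f 60 61 62
f 60 62 40
f 61 37 63
f 61 63 62
f 62 63 64
f 62 64 40
f 63 37 38
f 63 38 64
f 64 38 39
f 64 39 40
f 66 65 68
f 66 68 67
f 68 65 69
f 68 69 67
f 69 65 70
f 69 70 67
f 70 65 71
f 70 71 67
f 71 65 72
f 71 72 67
f 72 65 73
f 72 73 67
f 73 65 74
f 73 74 67
f 74 65 75
f 74 75 67
f 75 65 76
f 75 76 67
f 76 65 77
f 76 77 67
f 77 65 66
f 77 66 67



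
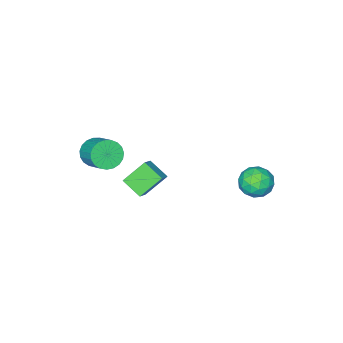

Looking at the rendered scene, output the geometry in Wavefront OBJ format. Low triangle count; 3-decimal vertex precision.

v 1.81 -0.464 2.084
v 1.988 -1.651 2.724
v 2.544 -0.052 2.644
v 2.721 -1.239 3.283
v 2.959 -0.921 0.917
v 3.136 -2.108 1.556
v 3.692 -0.509 1.476
v 3.87 -1.696 2.116
v 3.536 -4.34 2.56
v 4.422 -4.329 2.219
v 4.751 -2.948 3.118
v 3.864 -2.96 3.46
v 4.229 -4.11 1.953
v 4.557 -2.729 2.852
v 3.915 -3.93 1.792
v 4.244 -2.55 2.691
v 3.537 -3.822 1.764
v 3.865 -2.441 2.663
v 3.158 -3.803 1.874
v 3.486 -2.423 2.773
v 2.844 -3.877 2.103
v 3.173 -2.497 3.002
v 2.65 -4.032 2.41
v 2.979 -2.651 3.309
v 2.609 -4.239 2.744
v 2.938 -2.858 3.643
v 2.728 -4.464 3.046
v 3.057 -3.083 3.945
v 2.987 -4.668 3.264
v 3.316 -3.287 4.163
v 3.341 -4.815 3.36
v 3.67 -3.434 4.259
v 3.728 -4.88 3.318
v 4.057 -3.499 4.217
v 4.083 -4.851 3.145
v 4.411 -3.471 4.044
v 4.342 -4.735 2.871
v 4.671 -3.354 3.77
v 4.462 -4.55 2.544
v 4.791 -3.169 3.443
v -1.811 3.922 2.32
v -0.777 3.855 2.411
v -1.883 2.285 1.929
v -0.849 2.218 2.02
v -1.437 2.373 2.865
v -1.392 3.385 3.107
v -1.268 2.755 1.233
v -1.223 3.767 1.475
v -0.441 3.134 1.74
v -0.545 2.897 2.748
v -2.115 3.243 1.592
v -2.219 3.006 2.6
v -1.288 4.032 2.4
v -1.372 2.108 1.94
v -1.718 2.199 2.437
v -1.11 2.16 2.491
v -1.65 3.756 2.808
v -1.041 3.716 2.862
v -1.429 2.845 3.129
v -1.619 2.424 1.478
v -1.01 2.384 1.532
v -1.55 3.98 1.849
v -0.942 3.941 1.903
v -1.231 3.295 1.211
v -0.482 3.569 2.059
v -0.524 2.607 1.829
v -0.771 2.922 1.367
v -0.744 3.517 1.509
v -0.543 3.43 2.652
v -0.586 2.468 2.422
v -0.931 2.559 2.918
v -0.905 3.154 3.06
v -0.346 3.006 2.257
v -2.074 3.672 1.918
v -2.117 2.71 1.688
v -1.755 2.986 1.28
v -1.729 3.581 1.422
v -2.136 3.533 2.511
v -2.178 2.571 2.281
v -1.916 2.623 2.831
v -1.889 3.218 2.973
v -2.314 3.134 2.083
f 2 4 1
f 5 2 1
f 1 4 3
f 3 5 1
f 2 8 4
f 6 2 5
f 6 8 2
f 4 8 3
f 7 5 3
f 3 8 7
f 7 6 5
f 8 6 7
f 10 9 13
f 10 13 11
f 11 13 14
f 11 14 12
f 13 9 15
f 13 15 14
f 14 15 16
f 14 16 12
f 15 9 17
f 15 17 16
f 16 17 18
f 16 18 12
f 17 9 19
f 17 19 18
f 18 19 20
f 18 20 12
f 19 9 21
f 19 21 20
f 20 21 22
f 20 22 12
f 21 9 23
f 21 23 22
f 22 23 24
f 22 24 12
f 23 9 25
f 23 25 24
f 24 25 26
f 24 26 12
f 25 9 27
f 25 27 26
f 26 27 28
f 26 28 12
f 27 9 29
f 27 29 28
f 28 29 30
f 28 30 12
f 29 9 31
f 29 31 30
f 30 31 32
f 30 32 12
f 31 9 33
f 31 33 32
f 32 33 34
f 32 34 12
f 33 9 35
f 33 35 34
f 34 35 36
f 34 36 12
f 35 9 37
f 35 37 36
f 36 37 38
f 36 38 12
f 37 9 39
f 37 39 38
f 38 39 40
f 38 40 12
f 39 9 10
f 39 10 40
f 40 10 11
f 40 11 12
f 41 78 57
f 78 52 81
f 57 81 46
f 78 81 57
f 41 57 53
f 57 46 58
f 53 58 42
f 57 58 53
f 41 53 62
f 53 42 63
f 62 63 48
f 53 63 62
f 41 62 74
f 62 48 77
f 74 77 51
f 62 77 74
f 41 74 78
f 74 51 82
f 78 82 52
f 74 82 78
f 42 58 69
f 58 46 72
f 69 72 50
f 58 72 69
f 46 81 59
f 81 52 80
f 59 80 45
f 81 80 59
f 52 82 79
f 82 51 75
f 79 75 43
f 82 75 79
f 51 77 76
f 77 48 64
f 76 64 47
f 77 64 76
f 48 63 68
f 63 42 65
f 68 65 49
f 63 65 68
f 44 70 56
f 70 50 71
f 56 71 45
f 70 71 56
f 44 56 54
f 56 45 55
f 54 55 43
f 56 55 54
f 44 54 61
f 54 43 60
f 61 60 47
f 54 60 61
f 44 61 66
f 61 47 67
f 66 67 49
f 61 67 66
f 44 66 70
f 66 49 73
f 70 73 50
f 66 73 70
f 45 71 59
f 71 50 72
f 59 72 46
f 71 72 59
f 43 55 79
f 55 45 80
f 79 80 52
f 55 80 79
f 47 60 76
f 60 43 75
f 76 75 51
f 60 75 76
f 49 67 68
f 67 47 64
f 68 64 48
f 67 64 68
f 50 73 69
f 73 49 65
f 69 65 42
f 73 65 69

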